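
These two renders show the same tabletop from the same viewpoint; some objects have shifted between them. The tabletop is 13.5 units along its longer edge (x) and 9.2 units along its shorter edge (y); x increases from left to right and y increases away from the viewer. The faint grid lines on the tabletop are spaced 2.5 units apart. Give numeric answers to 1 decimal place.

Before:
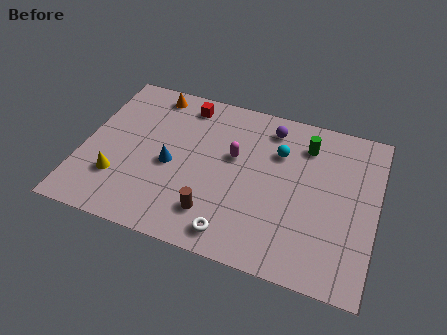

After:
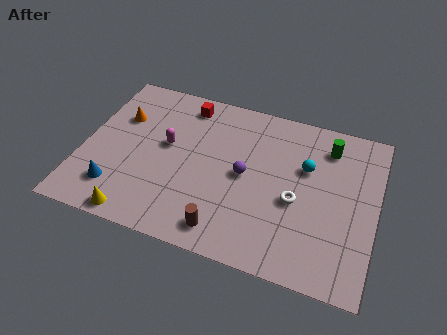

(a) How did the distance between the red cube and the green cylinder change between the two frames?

+1.0

Before: roughly 5.7 units apart; after: 6.7. That's 1.0 units further apart.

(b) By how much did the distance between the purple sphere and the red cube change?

+0.5

The distance was about 4.0 in the first image and 4.5 in the second, so they moved 0.5 units further apart.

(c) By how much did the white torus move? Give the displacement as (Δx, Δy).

(2.6, 2.7)

The white torus was at about (7.3, 1.2) and moved to about (9.9, 3.9).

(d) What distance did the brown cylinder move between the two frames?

0.9

From (6.3, 2.0) to (6.9, 1.3), the brown cylinder covered √(0.6² + 0.7²) ≈ 0.9 units.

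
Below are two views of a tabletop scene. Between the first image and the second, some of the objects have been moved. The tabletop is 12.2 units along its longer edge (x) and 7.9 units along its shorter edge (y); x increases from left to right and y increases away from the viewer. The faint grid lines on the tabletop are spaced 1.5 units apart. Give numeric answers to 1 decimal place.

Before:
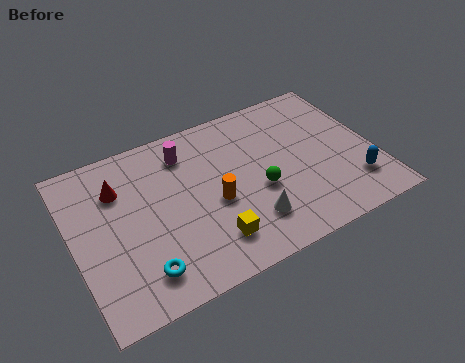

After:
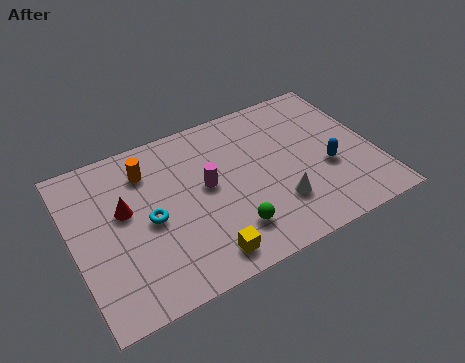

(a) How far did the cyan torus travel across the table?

2.3

The cyan torus moved from about (2.4, 1.5) to (3.0, 3.7), a distance of √(0.6² + 2.2²) ≈ 2.3.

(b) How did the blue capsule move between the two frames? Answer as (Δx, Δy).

(-0.9, 1.2)

From the two frames, the blue capsule sits at roughly (11.1, 1.9) before and (10.2, 3.1) after.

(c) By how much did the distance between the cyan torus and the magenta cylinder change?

-2.9

Before: roughly 5.4 units apart; after: 2.5. That's 2.9 units closer together.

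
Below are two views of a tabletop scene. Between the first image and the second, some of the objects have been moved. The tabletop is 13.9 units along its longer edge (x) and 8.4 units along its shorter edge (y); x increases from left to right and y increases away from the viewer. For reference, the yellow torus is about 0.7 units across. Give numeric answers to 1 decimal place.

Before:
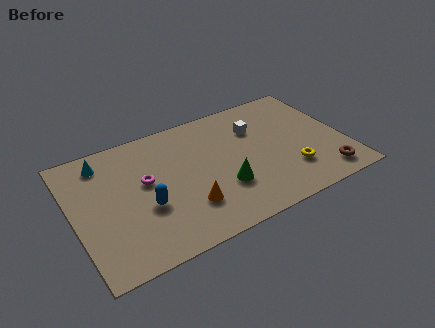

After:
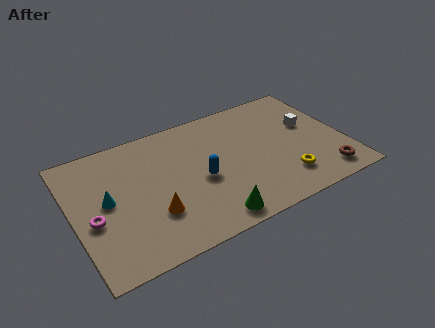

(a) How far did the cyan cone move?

2.6

The cyan cone moved from about (1.8, 7.0) to (1.7, 4.4), a distance of √(0.1² + 2.6²) ≈ 2.6.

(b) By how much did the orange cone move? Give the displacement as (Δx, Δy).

(-1.7, 0.3)

From the two frames, the orange cone sits at roughly (5.5, 2.3) before and (3.8, 2.6) after.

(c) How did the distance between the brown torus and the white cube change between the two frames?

-1.7

They were about 5.4 units apart before and 3.7 after — 1.7 units closer together.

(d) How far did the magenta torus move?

3.1

The magenta torus was near (3.7, 4.8) before and (0.9, 3.5) after, so it travelled √(2.8² + 1.3²) ≈ 3.1 units.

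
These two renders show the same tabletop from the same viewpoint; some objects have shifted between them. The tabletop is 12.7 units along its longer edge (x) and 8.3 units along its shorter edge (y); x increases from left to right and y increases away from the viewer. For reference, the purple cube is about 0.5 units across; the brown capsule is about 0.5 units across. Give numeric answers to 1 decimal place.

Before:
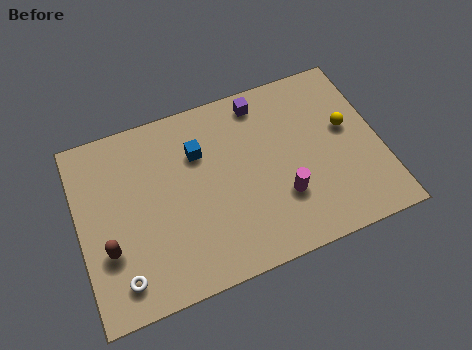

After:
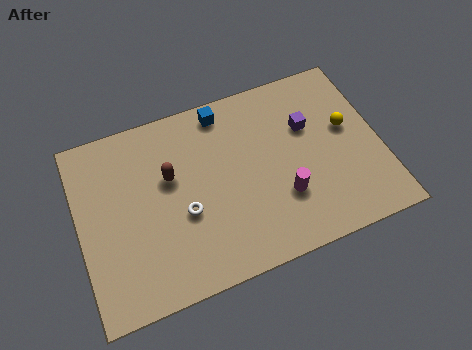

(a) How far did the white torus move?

3.4

The white torus was near (1.5, 1.4) before and (4.3, 3.3) after, so it travelled √(2.8² + 1.9²) ≈ 3.4 units.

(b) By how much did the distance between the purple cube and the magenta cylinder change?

-1.5

They were about 4.6 units apart before and 3.1 after — 1.5 units closer together.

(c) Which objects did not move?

the magenta cylinder and the yellow sphere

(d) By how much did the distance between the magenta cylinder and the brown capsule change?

-2.2

They were about 7.3 units apart before and 5.1 after — 2.2 units closer together.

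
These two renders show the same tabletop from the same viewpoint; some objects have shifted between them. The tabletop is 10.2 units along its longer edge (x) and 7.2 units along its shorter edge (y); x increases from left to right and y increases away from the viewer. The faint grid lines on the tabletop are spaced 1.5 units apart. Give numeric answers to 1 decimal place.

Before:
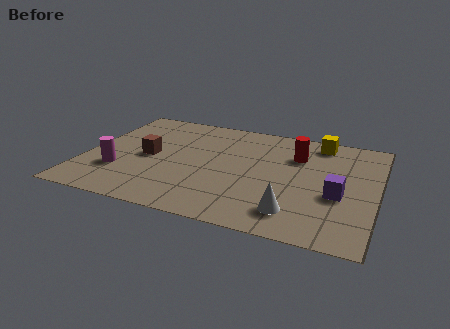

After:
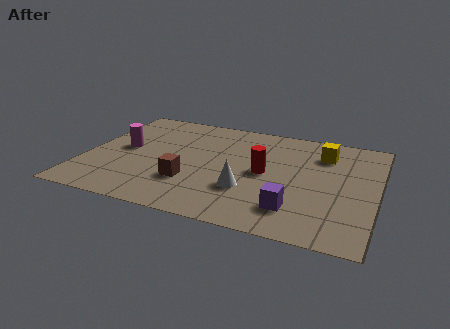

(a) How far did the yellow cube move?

0.8

The yellow cube moved from about (8.0, 6.3) to (8.2, 5.5), a distance of √(0.2² + 0.8²) ≈ 0.8.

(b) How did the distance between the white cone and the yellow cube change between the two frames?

-0.9

They were about 4.9 units apart before and 4.0 after — 0.9 units closer together.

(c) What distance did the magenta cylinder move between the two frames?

1.6

The magenta cylinder was near (1.3, 2.2) before and (1.3, 3.8) after, so it travelled √(0.0² + 1.6²) ≈ 1.6 units.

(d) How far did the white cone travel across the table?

1.9

The white cone was near (7.5, 1.4) before and (5.8, 2.3) after, so it travelled √(1.7² + 0.9²) ≈ 1.9 units.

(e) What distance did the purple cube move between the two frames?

1.9

From (8.9, 2.9) to (7.5, 1.6), the purple cube covered √(1.4² + 1.3²) ≈ 1.9 units.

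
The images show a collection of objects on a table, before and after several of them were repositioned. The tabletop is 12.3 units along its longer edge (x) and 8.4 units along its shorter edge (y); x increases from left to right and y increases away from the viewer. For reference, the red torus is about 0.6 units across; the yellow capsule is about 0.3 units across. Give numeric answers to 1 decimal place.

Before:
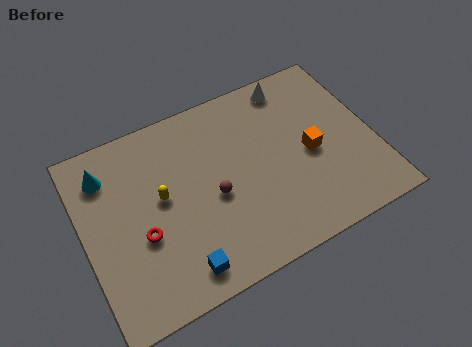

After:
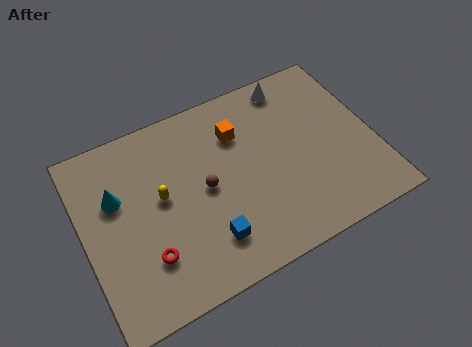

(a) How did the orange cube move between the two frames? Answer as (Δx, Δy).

(-2.8, 2.2)

The orange cube was at about (9.6, 3.9) and moved to about (6.8, 6.1).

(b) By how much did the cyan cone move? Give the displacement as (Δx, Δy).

(0.3, -1.2)

The cyan cone was at about (1.2, 6.6) and moved to about (1.5, 5.4).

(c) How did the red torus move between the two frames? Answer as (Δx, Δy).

(0.1, -1.0)

The red torus was at about (2.3, 3.3) and moved to about (2.4, 2.3).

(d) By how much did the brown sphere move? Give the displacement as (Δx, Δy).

(-0.3, 0.5)

The brown sphere started near (5.4, 3.7) and ended near (5.1, 4.2).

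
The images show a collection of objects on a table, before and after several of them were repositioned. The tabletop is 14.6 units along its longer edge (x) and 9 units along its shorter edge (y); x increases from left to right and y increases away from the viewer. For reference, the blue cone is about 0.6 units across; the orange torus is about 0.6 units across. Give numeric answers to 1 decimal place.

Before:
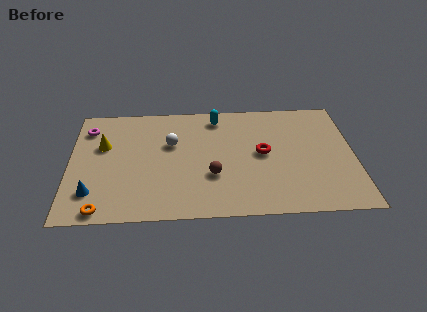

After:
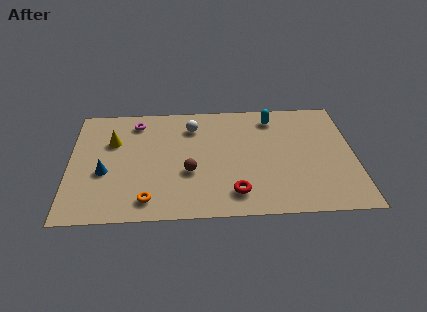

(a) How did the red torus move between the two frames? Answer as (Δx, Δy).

(-1.5, -3.0)

The red torus was at about (9.9, 4.7) and moved to about (8.4, 1.7).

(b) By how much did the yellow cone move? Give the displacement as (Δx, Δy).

(0.5, 0.3)

The yellow cone was at about (1.7, 5.7) and moved to about (2.2, 6.0).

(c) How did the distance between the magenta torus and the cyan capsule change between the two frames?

+0.4

Before: roughly 6.7 units apart; after: 7.1. That's 0.4 units further apart.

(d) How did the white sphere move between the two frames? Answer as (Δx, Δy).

(1.1, 1.3)

The white sphere started near (5.2, 5.7) and ended near (6.3, 7.0).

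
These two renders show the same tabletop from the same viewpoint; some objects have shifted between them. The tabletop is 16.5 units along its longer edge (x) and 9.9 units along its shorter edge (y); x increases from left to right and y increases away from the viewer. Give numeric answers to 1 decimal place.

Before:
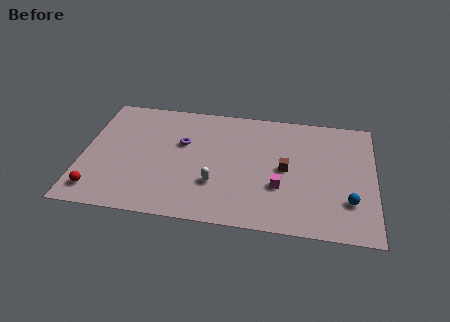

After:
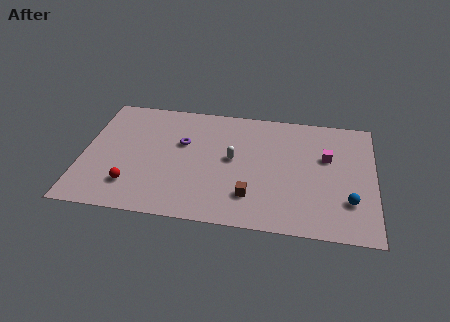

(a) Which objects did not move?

the purple torus and the blue sphere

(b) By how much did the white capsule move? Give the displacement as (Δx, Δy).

(0.9, 2.2)

The white capsule started near (7.6, 3.1) and ended near (8.5, 5.3).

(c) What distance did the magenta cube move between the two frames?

3.8

The magenta cube moved from about (11.2, 3.4) to (13.8, 6.2), a distance of √(2.6² + 2.8²) ≈ 3.8.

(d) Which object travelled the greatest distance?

the magenta cube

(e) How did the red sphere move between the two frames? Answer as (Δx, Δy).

(1.9, 0.7)

The red sphere started near (1.0, 1.6) and ended near (2.9, 2.3).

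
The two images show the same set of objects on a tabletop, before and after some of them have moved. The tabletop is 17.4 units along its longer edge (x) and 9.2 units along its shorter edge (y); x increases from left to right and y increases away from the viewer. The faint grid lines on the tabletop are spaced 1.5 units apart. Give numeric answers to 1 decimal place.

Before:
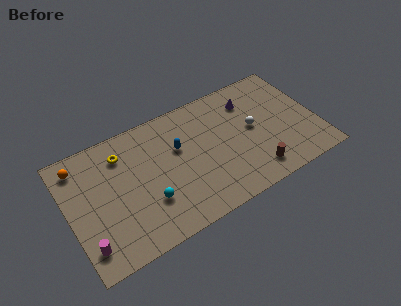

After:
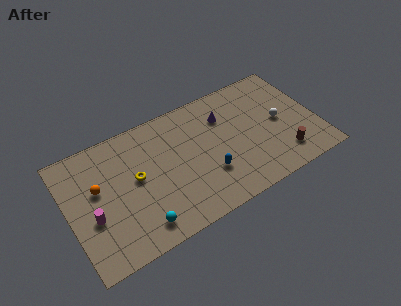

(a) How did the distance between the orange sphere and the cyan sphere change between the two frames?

-1.7

The distance was about 6.4 in the first image and 4.7 in the second, so they moved 1.7 units closer together.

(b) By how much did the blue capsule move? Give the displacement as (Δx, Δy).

(1.7, -2.9)

The blue capsule was at about (7.8, 5.8) and moved to about (9.5, 2.9).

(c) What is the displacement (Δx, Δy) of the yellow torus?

(0.7, -2.2)

The yellow torus started near (4.0, 7.2) and ended near (4.7, 5.0).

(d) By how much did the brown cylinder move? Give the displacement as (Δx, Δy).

(2.1, 0.3)

The brown cylinder was at about (12.6, 1.6) and moved to about (14.7, 1.9).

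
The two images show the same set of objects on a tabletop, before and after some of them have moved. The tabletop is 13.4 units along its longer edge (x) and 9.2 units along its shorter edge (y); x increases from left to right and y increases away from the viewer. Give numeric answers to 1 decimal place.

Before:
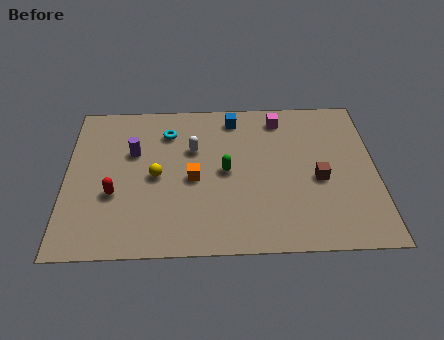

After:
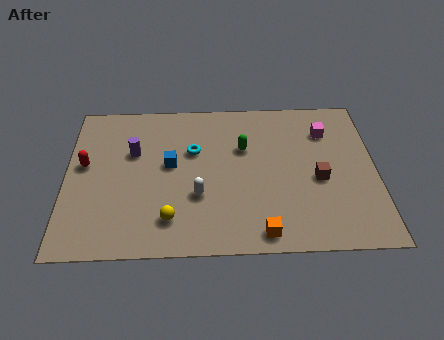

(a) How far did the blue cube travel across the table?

4.0

From (7.3, 7.9) to (4.5, 5.1), the blue cube covered √(2.8² + 2.8²) ≈ 4.0 units.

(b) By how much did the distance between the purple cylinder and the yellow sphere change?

+2.5

They were about 1.8 units apart before and 4.3 after — 2.5 units further apart.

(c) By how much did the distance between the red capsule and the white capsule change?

+1.0

Before: roughly 4.3 units apart; after: 5.3. That's 1.0 units further apart.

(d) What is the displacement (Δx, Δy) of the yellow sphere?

(0.6, -2.5)

The yellow sphere started near (3.9, 4.4) and ended near (4.5, 1.9).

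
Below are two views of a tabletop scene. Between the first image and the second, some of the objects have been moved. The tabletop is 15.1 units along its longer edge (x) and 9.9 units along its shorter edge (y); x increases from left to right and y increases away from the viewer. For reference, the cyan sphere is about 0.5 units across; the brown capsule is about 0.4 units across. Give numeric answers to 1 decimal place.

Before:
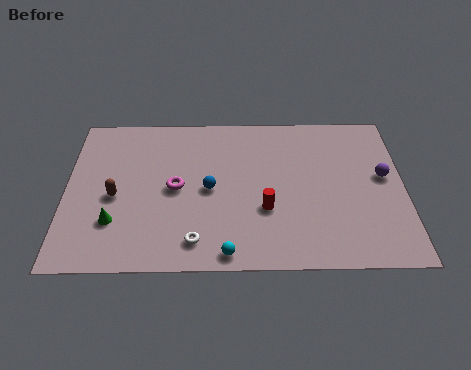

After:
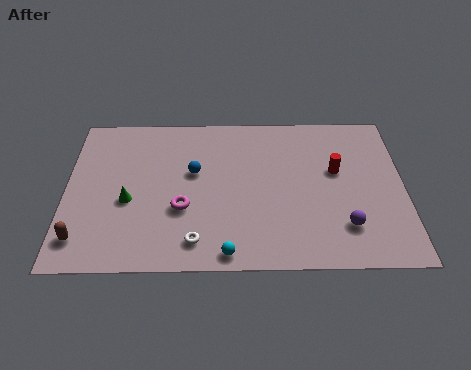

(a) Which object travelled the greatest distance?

the red cylinder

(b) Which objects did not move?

the cyan sphere and the white torus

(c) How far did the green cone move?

1.4

From (2.2, 2.8) to (2.8, 4.1), the green cone covered √(0.6² + 1.3²) ≈ 1.4 units.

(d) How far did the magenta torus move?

1.3

The magenta torus moved from about (4.9, 4.9) to (5.2, 3.6), a distance of √(0.3² + 1.3²) ≈ 1.3.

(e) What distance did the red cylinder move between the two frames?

4.0

The red cylinder moved from about (8.9, 3.5) to (12.1, 5.9), a distance of √(3.2² + 2.4²) ≈ 4.0.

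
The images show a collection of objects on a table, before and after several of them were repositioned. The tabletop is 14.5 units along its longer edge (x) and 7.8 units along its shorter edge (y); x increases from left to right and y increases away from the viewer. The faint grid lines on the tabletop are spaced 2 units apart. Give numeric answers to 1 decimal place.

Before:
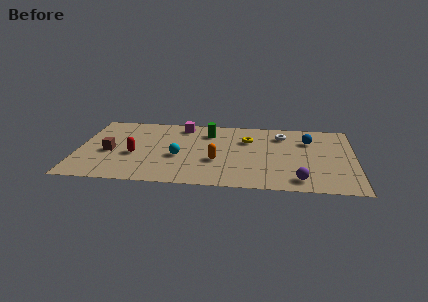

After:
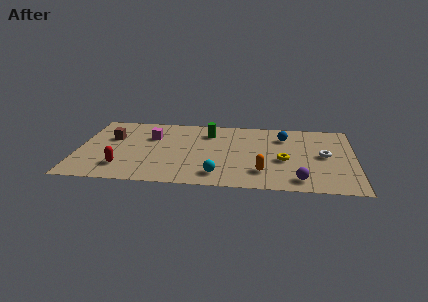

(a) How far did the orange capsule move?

2.6

The orange capsule was near (7.3, 2.9) before and (9.7, 1.9) after, so it travelled √(2.4² + 1.0²) ≈ 2.6 units.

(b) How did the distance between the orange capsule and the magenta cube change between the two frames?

+2.6

They were about 4.2 units apart before and 6.8 after — 2.6 units further apart.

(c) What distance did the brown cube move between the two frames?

1.6

The brown cube was near (1.7, 3.4) before and (1.7, 5.0) after, so it travelled √(0.0² + 1.6²) ≈ 1.6 units.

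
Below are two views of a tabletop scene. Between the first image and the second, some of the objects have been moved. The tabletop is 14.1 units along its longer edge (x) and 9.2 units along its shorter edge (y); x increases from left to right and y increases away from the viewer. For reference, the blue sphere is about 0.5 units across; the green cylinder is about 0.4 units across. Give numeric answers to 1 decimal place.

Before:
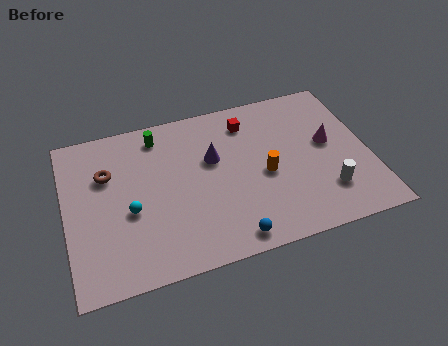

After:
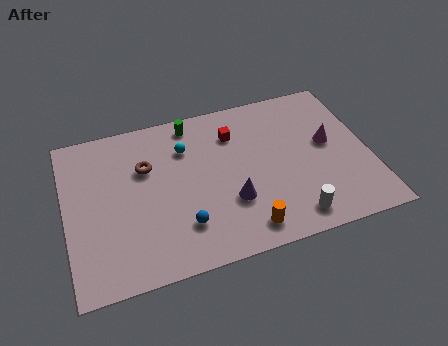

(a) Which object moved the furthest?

the cyan sphere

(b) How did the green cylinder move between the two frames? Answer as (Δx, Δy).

(1.6, 0.3)

The green cylinder started near (4.5, 7.8) and ended near (6.1, 8.1).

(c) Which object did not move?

the magenta cone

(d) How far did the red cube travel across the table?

0.9

The red cube moved from about (8.7, 7.4) to (8.0, 6.9), a distance of √(0.7² + 0.5²) ≈ 0.9.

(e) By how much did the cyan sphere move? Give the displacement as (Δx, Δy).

(2.8, 2.9)

The cyan sphere started near (2.9, 3.8) and ended near (5.7, 6.7).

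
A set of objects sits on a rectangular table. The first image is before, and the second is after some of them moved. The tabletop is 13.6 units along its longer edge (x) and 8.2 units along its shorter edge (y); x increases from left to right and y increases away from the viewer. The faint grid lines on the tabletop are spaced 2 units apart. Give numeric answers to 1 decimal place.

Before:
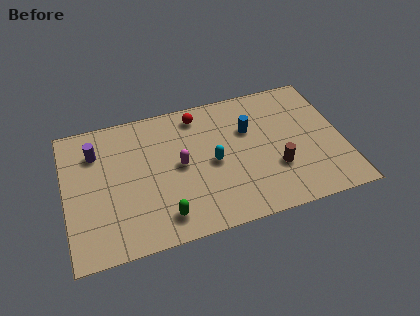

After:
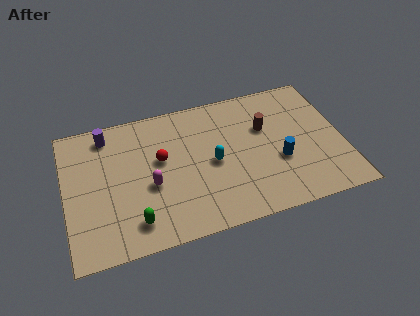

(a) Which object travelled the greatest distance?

the red sphere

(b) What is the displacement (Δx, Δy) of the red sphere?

(-2.0, -2.2)

The red sphere was at about (6.7, 7.0) and moved to about (4.7, 4.8).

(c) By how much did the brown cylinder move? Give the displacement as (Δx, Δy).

(-0.3, 2.6)

From the two frames, the brown cylinder sits at roughly (10.2, 2.7) before and (9.9, 5.3) after.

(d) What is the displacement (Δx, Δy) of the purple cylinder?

(0.6, 0.9)

From the two frames, the purple cylinder sits at roughly (1.6, 6.1) before and (2.2, 7.0) after.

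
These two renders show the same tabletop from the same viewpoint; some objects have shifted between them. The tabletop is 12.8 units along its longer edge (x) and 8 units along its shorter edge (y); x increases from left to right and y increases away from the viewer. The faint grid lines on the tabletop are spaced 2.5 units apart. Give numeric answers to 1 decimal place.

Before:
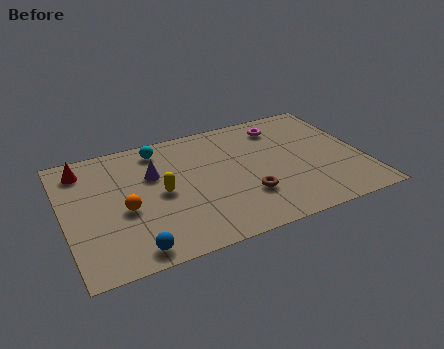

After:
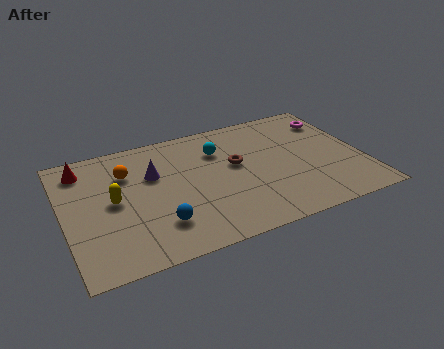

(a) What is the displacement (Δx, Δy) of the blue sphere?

(1.2, 1.1)

The blue sphere was at about (2.6, 0.9) and moved to about (3.8, 2.0).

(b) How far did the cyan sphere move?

2.7

The cyan sphere moved from about (4.3, 6.8) to (6.8, 5.8), a distance of √(2.5² + 1.0²) ≈ 2.7.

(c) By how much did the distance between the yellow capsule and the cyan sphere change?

+2.1

The distance was about 2.9 in the first image and 5.0 in the second, so they moved 2.1 units further apart.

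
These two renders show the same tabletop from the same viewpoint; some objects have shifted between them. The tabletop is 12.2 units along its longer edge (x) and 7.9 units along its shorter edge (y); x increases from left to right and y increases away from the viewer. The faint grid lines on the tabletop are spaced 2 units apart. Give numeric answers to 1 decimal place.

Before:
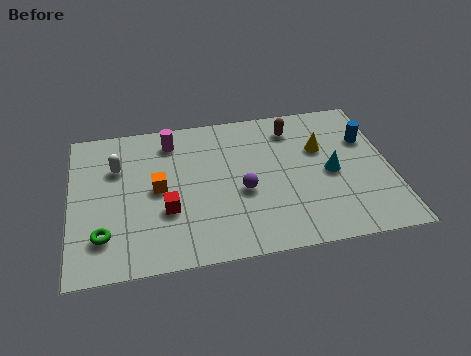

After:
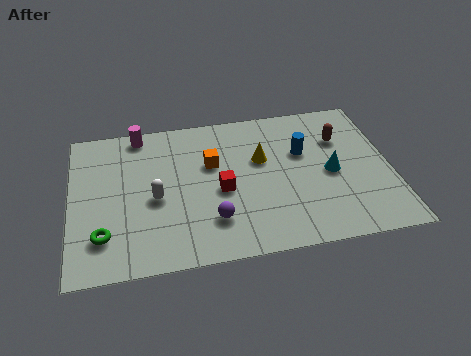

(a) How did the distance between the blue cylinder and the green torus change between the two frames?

-2.5

Before: roughly 10.8 units apart; after: 8.3. That's 2.5 units closer together.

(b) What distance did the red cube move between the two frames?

2.2

From (3.6, 2.8) to (5.7, 3.5), the red cube covered √(2.1² + 0.7²) ≈ 2.2 units.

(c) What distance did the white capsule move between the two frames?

2.4

The white capsule was near (1.8, 5.4) before and (3.2, 3.5) after, so it travelled √(1.4² + 1.9²) ≈ 2.4 units.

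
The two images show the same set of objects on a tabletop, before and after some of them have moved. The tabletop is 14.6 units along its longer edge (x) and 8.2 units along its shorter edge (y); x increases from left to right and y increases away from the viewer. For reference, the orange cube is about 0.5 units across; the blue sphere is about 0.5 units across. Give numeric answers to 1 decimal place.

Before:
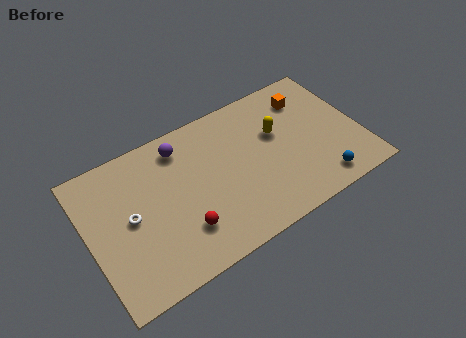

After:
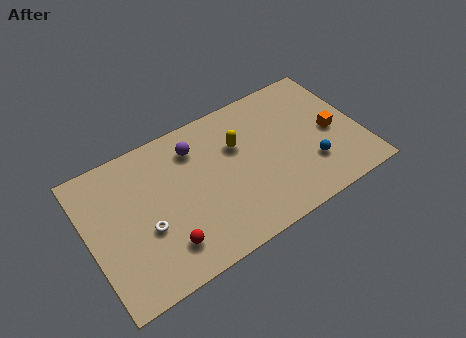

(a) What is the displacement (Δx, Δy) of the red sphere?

(-1.0, -0.4)

The red sphere was at about (4.7, 2.2) and moved to about (3.7, 1.8).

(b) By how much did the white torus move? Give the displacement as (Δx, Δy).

(0.7, -1.0)

The white torus was at about (2.2, 4.2) and moved to about (2.9, 3.2).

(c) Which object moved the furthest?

the orange cube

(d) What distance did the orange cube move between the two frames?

2.8

The orange cube was near (12.2, 6.4) before and (13.1, 3.8) after, so it travelled √(0.9² + 2.6²) ≈ 2.8 units.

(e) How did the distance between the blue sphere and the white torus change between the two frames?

-1.4

The distance was about 10.2 in the first image and 8.8 in the second, so they moved 1.4 units closer together.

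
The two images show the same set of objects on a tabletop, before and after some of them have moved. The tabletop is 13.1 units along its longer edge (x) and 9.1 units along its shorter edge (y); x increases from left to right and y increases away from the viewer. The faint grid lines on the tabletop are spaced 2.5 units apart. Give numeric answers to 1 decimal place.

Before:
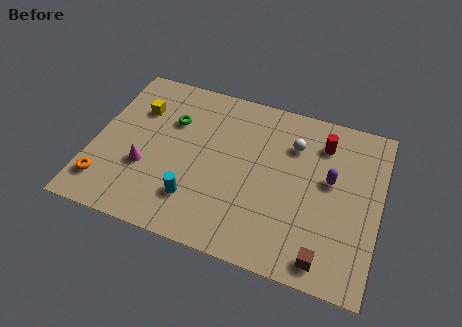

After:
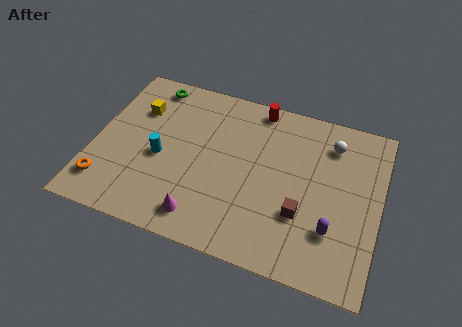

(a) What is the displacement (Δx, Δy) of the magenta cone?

(2.8, -1.8)

The magenta cone started near (2.5, 3.2) and ended near (5.3, 1.4).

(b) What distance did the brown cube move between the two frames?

2.2

The brown cube moved from about (10.9, 1.1) to (9.7, 3.0), a distance of √(1.2² + 1.9²) ≈ 2.2.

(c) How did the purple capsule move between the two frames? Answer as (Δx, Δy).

(0.3, -2.6)

The purple capsule was at about (10.8, 5.2) and moved to about (11.1, 2.6).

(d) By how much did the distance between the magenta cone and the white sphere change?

+0.6

The distance was about 7.3 in the first image and 7.9 in the second, so they moved 0.6 units further apart.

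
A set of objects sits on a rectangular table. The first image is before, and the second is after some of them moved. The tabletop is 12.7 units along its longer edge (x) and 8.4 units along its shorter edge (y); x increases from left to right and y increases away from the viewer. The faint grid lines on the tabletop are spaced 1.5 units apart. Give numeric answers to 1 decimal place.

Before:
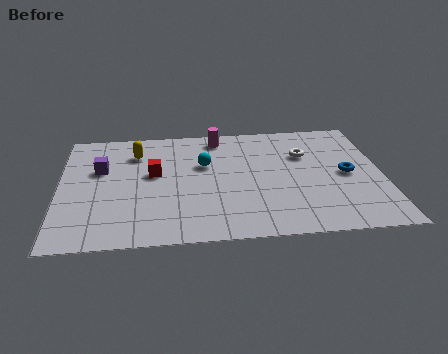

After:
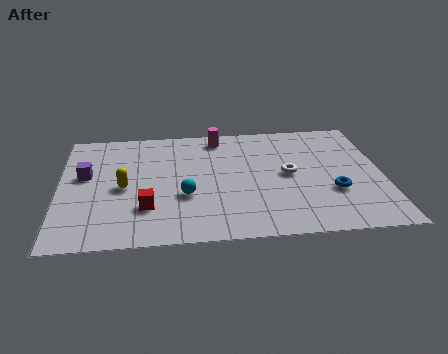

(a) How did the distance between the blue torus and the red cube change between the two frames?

-0.3

The distance was about 7.6 in the first image and 7.3 in the second, so they moved 0.3 units closer together.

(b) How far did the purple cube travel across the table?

0.7

The purple cube was near (1.6, 5.3) before and (1.0, 4.9) after, so it travelled √(0.6² + 0.4²) ≈ 0.7 units.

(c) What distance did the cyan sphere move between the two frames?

2.3

The cyan sphere was near (5.7, 5.3) before and (4.9, 3.1) after, so it travelled √(0.8² + 2.2²) ≈ 2.3 units.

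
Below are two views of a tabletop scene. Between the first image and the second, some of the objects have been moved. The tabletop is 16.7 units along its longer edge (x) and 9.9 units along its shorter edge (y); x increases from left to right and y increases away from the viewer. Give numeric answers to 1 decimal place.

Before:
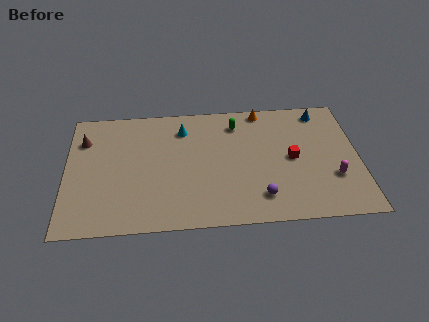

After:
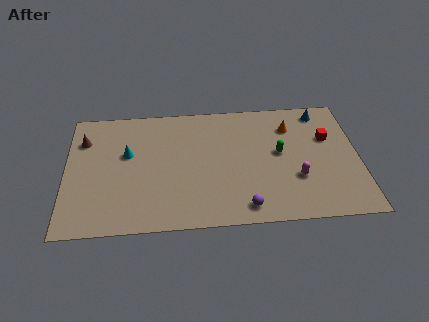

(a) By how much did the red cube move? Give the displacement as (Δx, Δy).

(2.1, 1.5)

From the two frames, the red cube sits at roughly (12.9, 4.9) before and (15.0, 6.4) after.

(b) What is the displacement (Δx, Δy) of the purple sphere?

(-0.9, -0.7)

From the two frames, the purple sphere sits at roughly (11.0, 2.0) before and (10.1, 1.3) after.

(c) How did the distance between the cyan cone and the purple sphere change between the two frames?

+0.9

Before: roughly 7.2 units apart; after: 8.1. That's 0.9 units further apart.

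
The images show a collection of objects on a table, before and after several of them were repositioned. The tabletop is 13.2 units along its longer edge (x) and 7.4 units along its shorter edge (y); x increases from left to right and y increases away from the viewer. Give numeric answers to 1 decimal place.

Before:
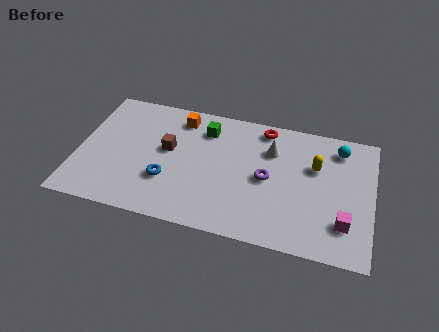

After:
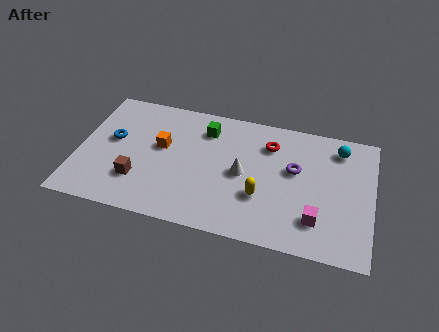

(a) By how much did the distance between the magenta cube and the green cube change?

-0.9

They were about 7.5 units apart before and 6.6 after — 0.9 units closer together.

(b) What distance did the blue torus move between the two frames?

3.2

From (4.1, 2.4) to (1.5, 4.2), the blue torus covered √(2.6² + 1.8²) ≈ 3.2 units.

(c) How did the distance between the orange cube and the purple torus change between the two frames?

+1.1

The distance was about 4.9 in the first image and 6.0 in the second, so they moved 1.1 units further apart.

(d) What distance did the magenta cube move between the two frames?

1.2

From (12.0, 1.9) to (10.8, 1.8), the magenta cube covered √(1.2² + 0.1²) ≈ 1.2 units.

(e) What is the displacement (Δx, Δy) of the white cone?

(-1.2, -1.7)

The white cone started near (8.6, 5.3) and ended near (7.4, 3.6).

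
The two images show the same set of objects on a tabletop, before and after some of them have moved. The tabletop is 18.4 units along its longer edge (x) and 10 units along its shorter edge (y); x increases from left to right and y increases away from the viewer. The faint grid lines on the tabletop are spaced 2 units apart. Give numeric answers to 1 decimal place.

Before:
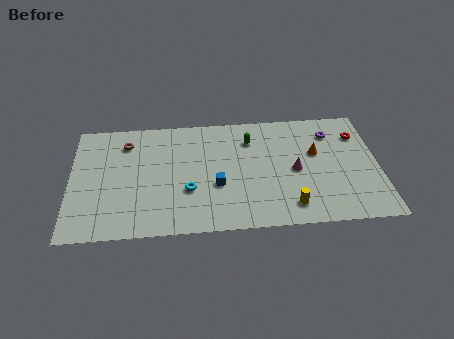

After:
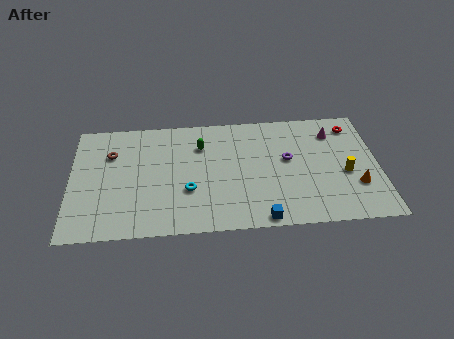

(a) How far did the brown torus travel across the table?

1.3

From (3.3, 7.9) to (2.4, 7.0), the brown torus covered √(0.9² + 0.9²) ≈ 1.3 units.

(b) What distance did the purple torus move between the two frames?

3.4

From (15.7, 7.8) to (13.0, 5.7), the purple torus covered √(2.7² + 2.1²) ≈ 3.4 units.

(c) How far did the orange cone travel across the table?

3.8

From (14.7, 6.1) to (17.0, 3.1), the orange cone covered √(2.3² + 3.0²) ≈ 3.8 units.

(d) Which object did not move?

the cyan torus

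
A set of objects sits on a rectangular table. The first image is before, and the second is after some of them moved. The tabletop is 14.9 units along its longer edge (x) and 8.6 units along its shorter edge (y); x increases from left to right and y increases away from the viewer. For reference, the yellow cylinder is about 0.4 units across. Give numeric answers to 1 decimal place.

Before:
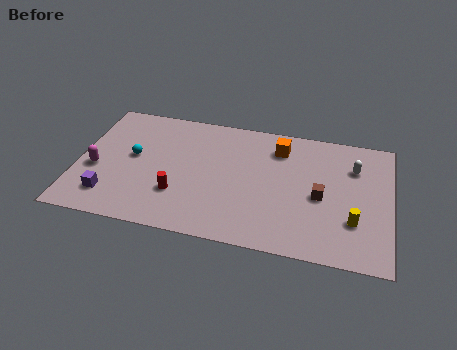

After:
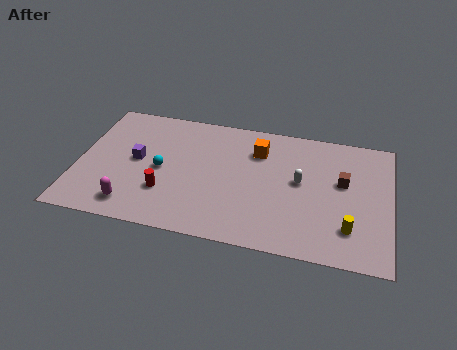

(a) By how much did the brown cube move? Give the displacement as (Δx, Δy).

(1.0, 1.2)

The brown cube was at about (11.6, 3.9) and moved to about (12.6, 5.1).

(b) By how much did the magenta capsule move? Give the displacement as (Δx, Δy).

(1.9, -2.1)

From the two frames, the magenta capsule sits at roughly (0.9, 3.5) before and (2.8, 1.4) after.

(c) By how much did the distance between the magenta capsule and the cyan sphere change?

+0.9

Before: roughly 2.1 units apart; after: 3.0. That's 0.9 units further apart.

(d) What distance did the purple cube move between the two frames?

2.9

The purple cube was near (1.7, 1.8) before and (2.8, 4.5) after, so it travelled √(1.1² + 2.7²) ≈ 2.9 units.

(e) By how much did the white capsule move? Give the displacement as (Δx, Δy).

(-2.5, -1.5)

The white capsule was at about (13.1, 6.2) and moved to about (10.6, 4.7).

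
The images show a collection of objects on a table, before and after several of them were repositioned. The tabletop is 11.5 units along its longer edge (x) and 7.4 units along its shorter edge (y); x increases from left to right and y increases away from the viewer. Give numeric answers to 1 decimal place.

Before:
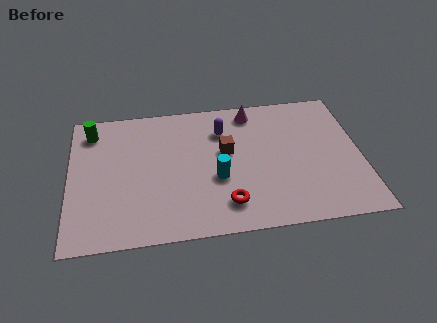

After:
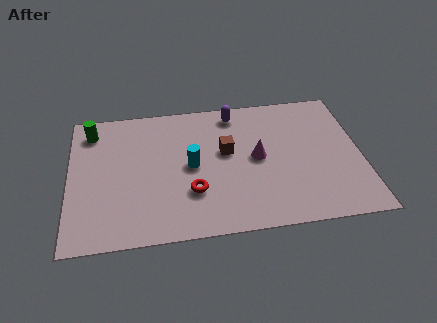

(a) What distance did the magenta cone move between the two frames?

2.6

The magenta cone was near (7.3, 6.4) before and (7.4, 3.8) after, so it travelled √(0.1² + 2.6²) ≈ 2.6 units.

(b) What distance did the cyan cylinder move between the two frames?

1.3

The cyan cylinder was near (5.8, 2.9) before and (4.8, 3.7) after, so it travelled √(1.0² + 0.8²) ≈ 1.3 units.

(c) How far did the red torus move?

1.5

The red torus moved from about (6.1, 1.5) to (4.8, 2.3), a distance of √(1.3² + 0.8²) ≈ 1.5.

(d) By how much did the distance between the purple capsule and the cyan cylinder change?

+0.6

They were about 2.6 units apart before and 3.2 after — 0.6 units further apart.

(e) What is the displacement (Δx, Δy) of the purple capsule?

(0.5, 0.9)

From the two frames, the purple capsule sits at roughly (6.1, 5.5) before and (6.6, 6.4) after.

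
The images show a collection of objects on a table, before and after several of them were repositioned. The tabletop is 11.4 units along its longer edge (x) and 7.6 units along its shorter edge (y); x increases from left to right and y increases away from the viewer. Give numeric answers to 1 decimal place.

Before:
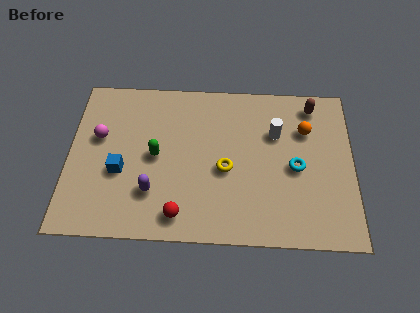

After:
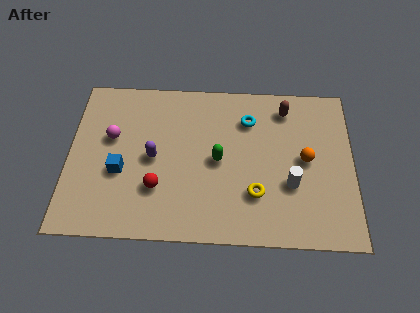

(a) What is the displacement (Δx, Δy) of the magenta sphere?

(0.5, 0.0)

The magenta sphere was at about (1.2, 4.6) and moved to about (1.7, 4.6).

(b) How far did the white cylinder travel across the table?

2.5

From (8.3, 5.1) to (8.9, 2.7), the white cylinder covered √(0.6² + 2.4²) ≈ 2.5 units.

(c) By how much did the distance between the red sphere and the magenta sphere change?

-1.8

They were about 4.8 units apart before and 3.0 after — 1.8 units closer together.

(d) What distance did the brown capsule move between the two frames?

1.1

The brown capsule moved from about (9.8, 6.5) to (8.7, 6.3), a distance of √(1.1² + 0.2²) ≈ 1.1.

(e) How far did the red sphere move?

1.5

The red sphere was near (4.5, 1.1) before and (3.6, 2.3) after, so it travelled √(0.9² + 1.2²) ≈ 1.5 units.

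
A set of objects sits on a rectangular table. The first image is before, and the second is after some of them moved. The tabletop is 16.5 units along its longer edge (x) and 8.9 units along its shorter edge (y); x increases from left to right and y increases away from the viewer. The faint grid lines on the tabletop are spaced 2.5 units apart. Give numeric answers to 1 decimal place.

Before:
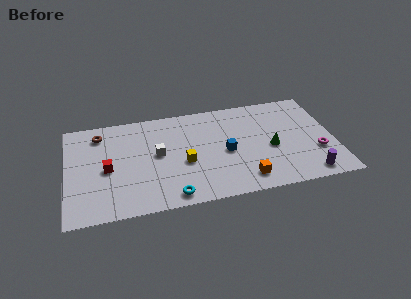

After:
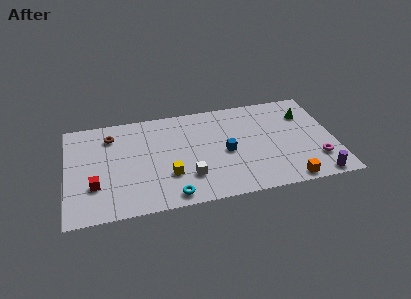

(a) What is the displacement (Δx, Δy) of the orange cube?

(2.6, -0.7)

From the two frames, the orange cube sits at roughly (10.8, 1.5) before and (13.4, 0.8) after.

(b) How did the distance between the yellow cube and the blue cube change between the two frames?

+1.2

They were about 2.6 units apart before and 3.8 after — 1.2 units further apart.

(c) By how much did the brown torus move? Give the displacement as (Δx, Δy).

(0.7, -0.3)

From the two frames, the brown torus sits at roughly (2.1, 7.3) before and (2.8, 7.0) after.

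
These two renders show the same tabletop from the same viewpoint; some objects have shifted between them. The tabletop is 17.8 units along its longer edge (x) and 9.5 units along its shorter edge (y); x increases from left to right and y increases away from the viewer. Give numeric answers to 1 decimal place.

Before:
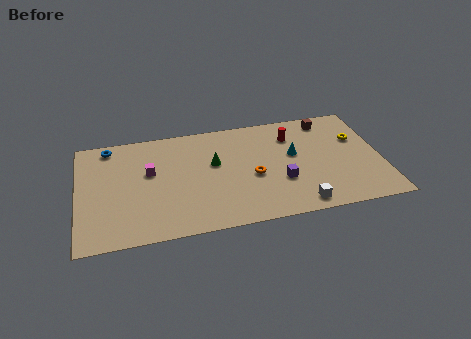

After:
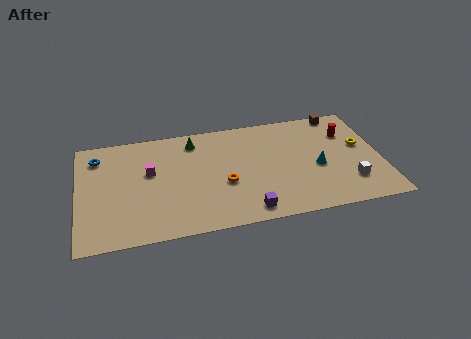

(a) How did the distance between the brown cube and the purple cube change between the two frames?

+3.8

Before: roughly 5.8 units apart; after: 9.6. That's 3.8 units further apart.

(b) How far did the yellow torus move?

0.7

The yellow torus was near (16.5, 6.2) before and (16.7, 5.5) after, so it travelled √(0.2² + 0.7²) ≈ 0.7 units.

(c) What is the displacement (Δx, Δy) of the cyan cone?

(1.3, -1.4)

From the two frames, the cyan cone sits at roughly (12.7, 5.5) before and (14.0, 4.1) after.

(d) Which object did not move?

the magenta cube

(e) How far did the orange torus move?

1.7

The orange torus was near (10.2, 4.1) before and (8.5, 3.8) after, so it travelled √(1.7² + 0.3²) ≈ 1.7 units.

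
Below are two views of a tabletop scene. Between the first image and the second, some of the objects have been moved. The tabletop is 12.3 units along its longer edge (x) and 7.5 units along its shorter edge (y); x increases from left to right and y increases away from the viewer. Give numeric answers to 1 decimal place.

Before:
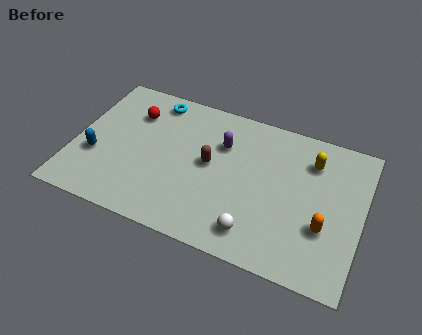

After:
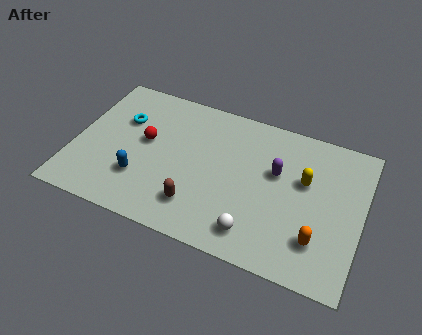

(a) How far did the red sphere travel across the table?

1.5

From (2.3, 5.5) to (3.0, 4.2), the red sphere covered √(0.7² + 1.3²) ≈ 1.5 units.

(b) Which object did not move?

the white sphere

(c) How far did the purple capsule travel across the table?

2.5

From (6.2, 5.2) to (8.6, 4.6), the purple capsule covered √(2.4² + 0.6²) ≈ 2.5 units.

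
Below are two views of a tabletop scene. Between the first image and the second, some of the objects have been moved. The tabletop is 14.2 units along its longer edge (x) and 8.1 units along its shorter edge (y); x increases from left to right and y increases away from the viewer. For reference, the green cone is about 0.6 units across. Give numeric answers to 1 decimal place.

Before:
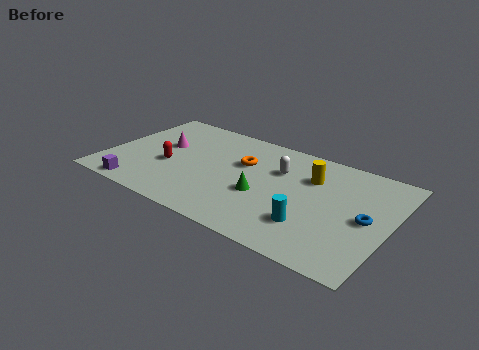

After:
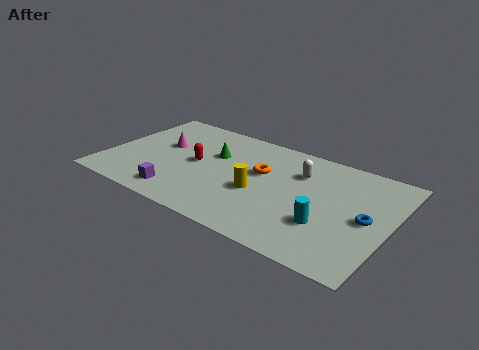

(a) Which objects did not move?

the magenta cone and the blue torus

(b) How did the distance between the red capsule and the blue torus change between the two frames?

-1.3

The distance was about 9.9 in the first image and 8.6 in the second, so they moved 1.3 units closer together.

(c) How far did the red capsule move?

1.5

The red capsule moved from about (3.2, 3.3) to (4.5, 4.1), a distance of √(1.3² + 0.8²) ≈ 1.5.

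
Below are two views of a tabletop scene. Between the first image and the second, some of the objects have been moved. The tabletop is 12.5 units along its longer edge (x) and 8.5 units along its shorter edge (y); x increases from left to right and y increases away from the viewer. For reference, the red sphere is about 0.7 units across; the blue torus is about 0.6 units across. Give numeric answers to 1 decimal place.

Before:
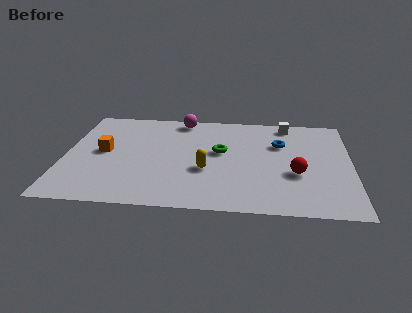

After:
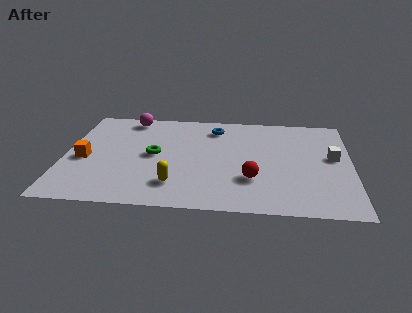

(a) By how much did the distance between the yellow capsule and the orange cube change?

-0.3

The distance was about 4.7 in the first image and 4.4 in the second, so they moved 0.3 units closer together.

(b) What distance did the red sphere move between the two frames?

2.0

From (10.1, 3.2) to (8.2, 2.6), the red sphere covered √(1.9² + 0.6²) ≈ 2.0 units.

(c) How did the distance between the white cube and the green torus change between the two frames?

+3.8

They were about 4.0 units apart before and 7.8 after — 3.8 units further apart.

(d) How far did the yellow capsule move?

1.8

The yellow capsule moved from about (6.2, 3.2) to (4.9, 1.9), a distance of √(1.3² + 1.3²) ≈ 1.8.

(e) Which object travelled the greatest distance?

the white cube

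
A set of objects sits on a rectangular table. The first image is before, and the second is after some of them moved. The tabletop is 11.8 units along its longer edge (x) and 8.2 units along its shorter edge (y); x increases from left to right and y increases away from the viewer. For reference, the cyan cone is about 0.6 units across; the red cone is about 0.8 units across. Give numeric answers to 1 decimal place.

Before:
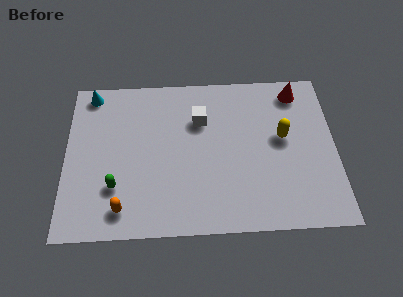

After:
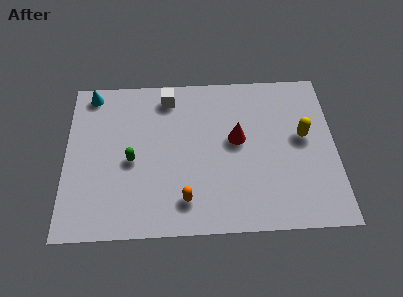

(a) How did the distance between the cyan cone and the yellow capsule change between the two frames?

+0.9

Before: roughly 8.8 units apart; after: 9.7. That's 0.9 units further apart.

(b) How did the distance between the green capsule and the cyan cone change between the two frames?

-1.0

Before: roughly 5.0 units apart; after: 4.0. That's 1.0 units closer together.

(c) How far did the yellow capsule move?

0.9

The yellow capsule moved from about (9.5, 4.6) to (10.4, 4.6), a distance of √(0.9² + 0.0²) ≈ 0.9.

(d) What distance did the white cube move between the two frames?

1.9

The white cube moved from about (5.9, 5.7) to (4.5, 7.0), a distance of √(1.4² + 1.3²) ≈ 1.9.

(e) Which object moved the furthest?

the red cone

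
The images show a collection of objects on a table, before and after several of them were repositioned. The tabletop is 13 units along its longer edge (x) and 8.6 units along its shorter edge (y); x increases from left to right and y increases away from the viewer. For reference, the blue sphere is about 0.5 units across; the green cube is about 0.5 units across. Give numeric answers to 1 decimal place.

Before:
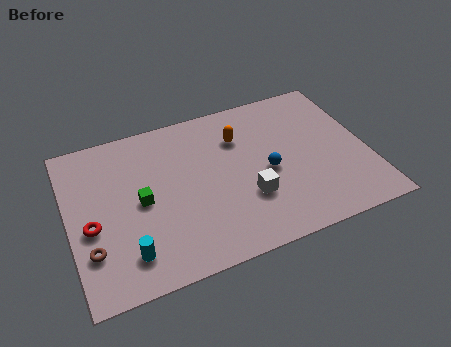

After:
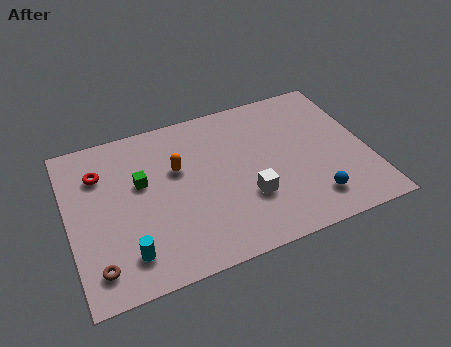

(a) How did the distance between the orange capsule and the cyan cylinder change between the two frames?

-2.5

They were about 7.0 units apart before and 4.5 after — 2.5 units closer together.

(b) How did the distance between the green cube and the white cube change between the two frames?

+0.3

They were about 4.7 units apart before and 5.0 after — 0.3 units further apart.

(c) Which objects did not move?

the white cube and the cyan cylinder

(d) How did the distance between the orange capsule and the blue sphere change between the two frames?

+4.1

They were about 2.5 units apart before and 6.6 after — 4.1 units further apart.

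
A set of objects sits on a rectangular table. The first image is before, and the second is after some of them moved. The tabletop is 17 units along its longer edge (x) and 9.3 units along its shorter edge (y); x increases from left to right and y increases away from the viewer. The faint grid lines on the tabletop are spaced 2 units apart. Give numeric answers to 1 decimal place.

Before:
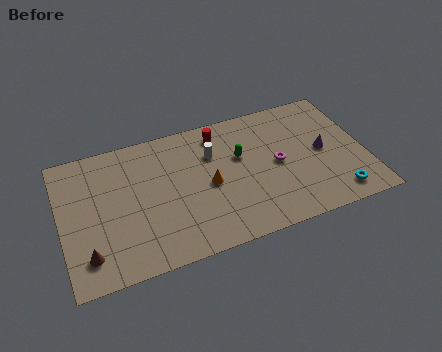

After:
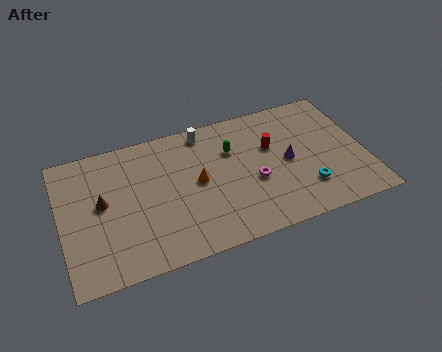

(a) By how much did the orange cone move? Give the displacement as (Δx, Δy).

(-0.6, 0.4)

From the two frames, the orange cone sits at roughly (8.2, 4.4) before and (7.6, 4.8) after.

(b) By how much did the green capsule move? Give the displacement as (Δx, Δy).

(-0.4, 0.6)

From the two frames, the green capsule sits at roughly (10.1, 5.8) before and (9.7, 6.4) after.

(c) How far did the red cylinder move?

3.4

The red cylinder was near (9.1, 7.8) before and (11.9, 5.9) after, so it travelled √(2.8² + 1.9²) ≈ 3.4 units.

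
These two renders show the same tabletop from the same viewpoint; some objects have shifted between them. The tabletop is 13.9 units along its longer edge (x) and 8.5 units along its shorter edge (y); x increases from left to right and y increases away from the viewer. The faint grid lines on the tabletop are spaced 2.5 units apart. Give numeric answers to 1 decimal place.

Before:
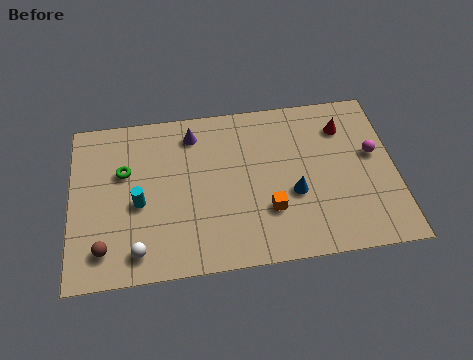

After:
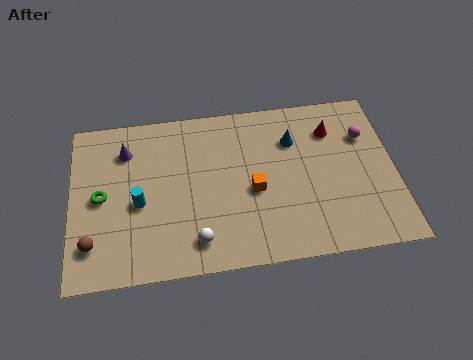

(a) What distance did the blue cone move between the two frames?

2.8

The blue cone moved from about (9.5, 3.3) to (9.6, 6.1), a distance of √(0.1² + 2.8²) ≈ 2.8.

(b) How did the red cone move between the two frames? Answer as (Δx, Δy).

(-0.5, -0.1)

The red cone started near (11.8, 6.5) and ended near (11.3, 6.4).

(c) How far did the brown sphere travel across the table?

0.6

The brown sphere moved from about (1.4, 1.6) to (0.9, 1.9), a distance of √(0.5² + 0.3²) ≈ 0.6.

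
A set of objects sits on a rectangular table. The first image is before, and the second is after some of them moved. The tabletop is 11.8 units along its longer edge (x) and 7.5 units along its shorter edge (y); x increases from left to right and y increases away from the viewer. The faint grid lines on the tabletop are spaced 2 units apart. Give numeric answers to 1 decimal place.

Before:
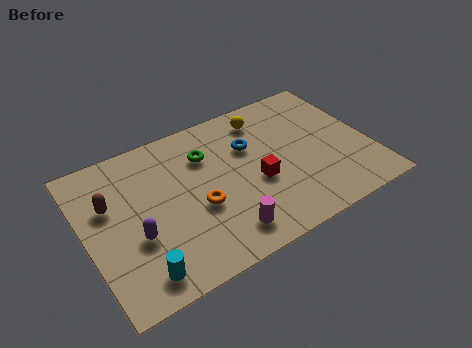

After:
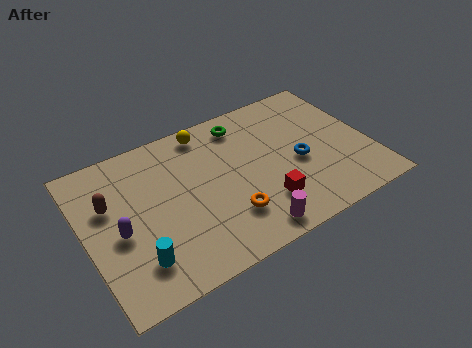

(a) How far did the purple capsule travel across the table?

0.8

From (1.9, 2.8) to (1.3, 3.3), the purple capsule covered √(0.6² + 0.5²) ≈ 0.8 units.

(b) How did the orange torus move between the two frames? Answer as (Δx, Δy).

(1.1, -1.0)

The orange torus started near (4.5, 3.0) and ended near (5.6, 2.0).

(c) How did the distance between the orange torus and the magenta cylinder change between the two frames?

-0.6

The distance was about 1.9 in the first image and 1.3 in the second, so they moved 0.6 units closer together.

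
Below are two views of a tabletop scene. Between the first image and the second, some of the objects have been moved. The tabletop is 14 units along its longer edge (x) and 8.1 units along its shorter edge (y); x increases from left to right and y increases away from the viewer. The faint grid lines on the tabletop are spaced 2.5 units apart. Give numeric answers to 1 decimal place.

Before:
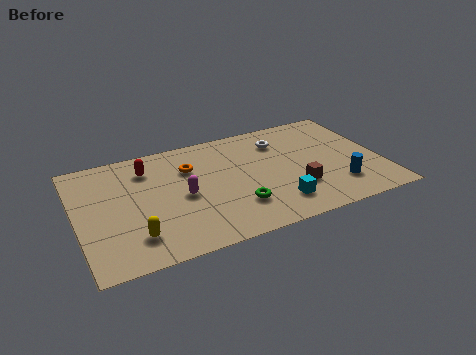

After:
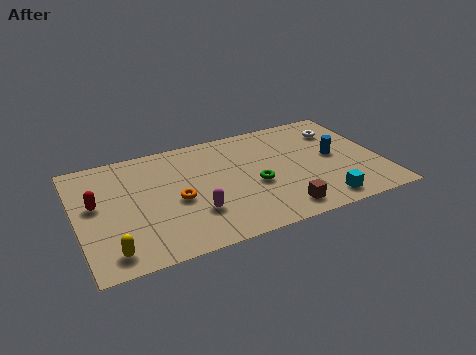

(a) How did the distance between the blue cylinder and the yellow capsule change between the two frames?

+1.6

They were about 9.4 units apart before and 11.0 after — 1.6 units further apart.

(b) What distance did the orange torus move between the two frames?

2.2

From (5.3, 5.7) to (4.5, 3.6), the orange torus covered √(0.8² + 2.1²) ≈ 2.2 units.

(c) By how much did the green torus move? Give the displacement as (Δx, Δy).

(1.0, 1.2)

The green torus was at about (7.1, 2.2) and moved to about (8.1, 3.4).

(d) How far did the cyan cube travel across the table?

2.1

The cyan cube was near (8.9, 1.7) before and (10.9, 1.1) after, so it travelled √(2.0² + 0.6²) ≈ 2.1 units.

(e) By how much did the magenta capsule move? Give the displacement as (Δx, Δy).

(0.4, -1.4)

The magenta capsule started near (4.8, 3.8) and ended near (5.2, 2.4).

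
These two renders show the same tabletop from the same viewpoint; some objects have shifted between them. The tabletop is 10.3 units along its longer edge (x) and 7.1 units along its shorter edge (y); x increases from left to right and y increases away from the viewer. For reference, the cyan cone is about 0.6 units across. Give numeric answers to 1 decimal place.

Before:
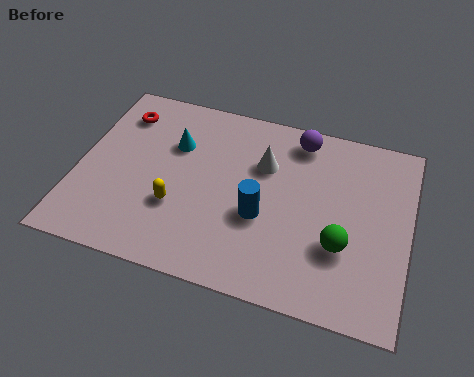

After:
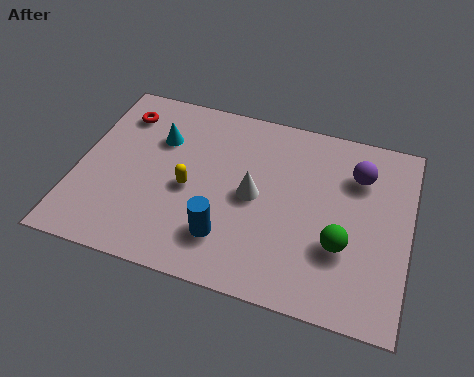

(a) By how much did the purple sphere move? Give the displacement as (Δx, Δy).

(1.9, -0.9)

The purple sphere started near (6.7, 6.1) and ended near (8.6, 5.2).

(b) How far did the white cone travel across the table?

1.3

The white cone moved from about (5.7, 4.8) to (5.5, 3.5), a distance of √(0.2² + 1.3²) ≈ 1.3.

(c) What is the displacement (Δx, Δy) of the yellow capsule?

(0.3, 0.8)

The yellow capsule started near (3.2, 2.4) and ended near (3.5, 3.2).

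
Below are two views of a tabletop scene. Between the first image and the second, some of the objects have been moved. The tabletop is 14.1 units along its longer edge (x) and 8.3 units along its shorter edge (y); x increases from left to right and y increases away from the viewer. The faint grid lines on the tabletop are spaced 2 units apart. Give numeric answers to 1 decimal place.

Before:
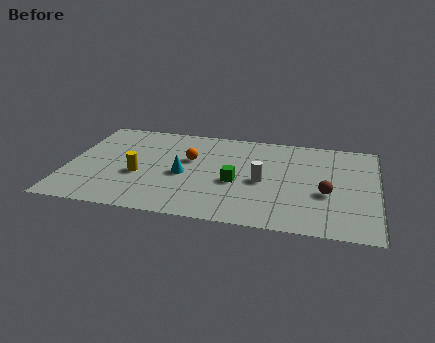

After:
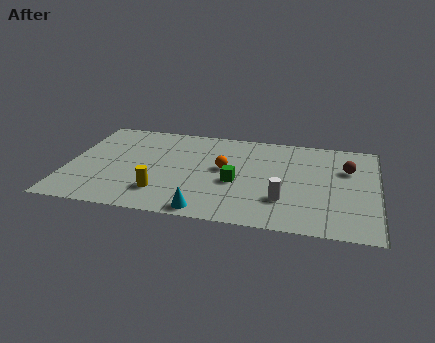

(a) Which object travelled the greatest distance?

the cyan cone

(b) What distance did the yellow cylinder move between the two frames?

1.7

The yellow cylinder was near (3.3, 3.3) before and (4.4, 2.0) after, so it travelled √(1.1² + 1.3²) ≈ 1.7 units.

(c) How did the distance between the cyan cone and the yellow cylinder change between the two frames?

+0.4

Before: roughly 2.0 units apart; after: 2.4. That's 0.4 units further apart.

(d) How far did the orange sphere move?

1.7

From (5.5, 5.1) to (7.1, 4.6), the orange sphere covered √(1.6² + 0.5²) ≈ 1.7 units.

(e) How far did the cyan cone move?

3.1

The cyan cone was near (5.3, 3.7) before and (6.5, 0.8) after, so it travelled √(1.2² + 2.9²) ≈ 3.1 units.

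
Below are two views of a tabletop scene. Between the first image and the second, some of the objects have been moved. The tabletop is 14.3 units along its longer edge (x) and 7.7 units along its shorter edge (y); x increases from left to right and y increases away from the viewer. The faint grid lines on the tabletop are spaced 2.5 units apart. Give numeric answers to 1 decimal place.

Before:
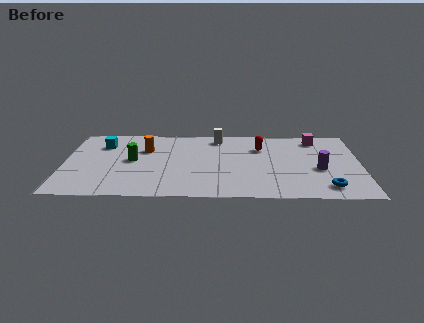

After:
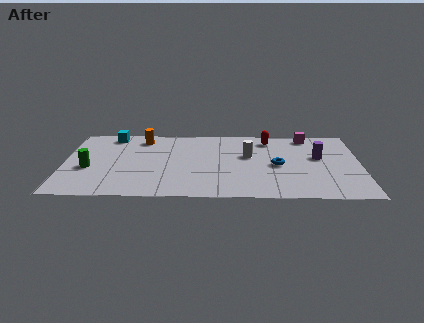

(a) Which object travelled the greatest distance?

the blue torus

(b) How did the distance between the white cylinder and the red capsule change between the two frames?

-0.3

Before: roughly 2.4 units apart; after: 2.1. That's 0.3 units closer together.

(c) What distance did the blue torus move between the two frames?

3.3

From (12.6, 1.3) to (10.3, 3.6), the blue torus covered √(2.3² + 2.3²) ≈ 3.3 units.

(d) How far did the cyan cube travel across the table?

1.1

The cyan cube was near (1.8, 5.7) before and (2.2, 6.7) after, so it travelled √(0.4² + 1.0²) ≈ 1.1 units.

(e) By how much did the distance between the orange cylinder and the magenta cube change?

-0.3

They were about 8.4 units apart before and 8.1 after — 0.3 units closer together.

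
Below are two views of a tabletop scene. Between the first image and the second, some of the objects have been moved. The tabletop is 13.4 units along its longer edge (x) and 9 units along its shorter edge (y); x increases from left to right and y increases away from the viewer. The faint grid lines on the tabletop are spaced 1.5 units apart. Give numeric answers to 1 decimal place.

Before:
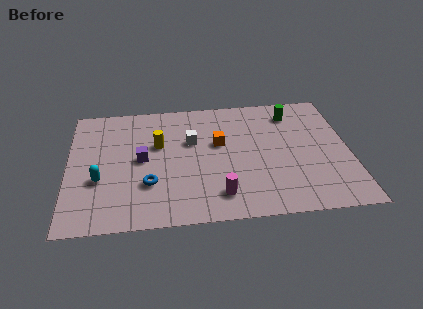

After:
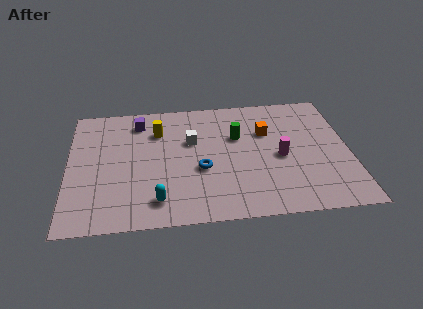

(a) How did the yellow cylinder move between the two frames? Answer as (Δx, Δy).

(0.0, 1.0)

The yellow cylinder started near (4.3, 5.6) and ended near (4.3, 6.6).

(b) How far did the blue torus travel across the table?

2.6

The blue torus was near (3.8, 2.8) before and (6.3, 3.6) after, so it travelled √(2.5² + 0.8²) ≈ 2.6 units.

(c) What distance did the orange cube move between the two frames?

2.4

The orange cube moved from about (7.2, 5.4) to (9.5, 6.0), a distance of √(2.3² + 0.6²) ≈ 2.4.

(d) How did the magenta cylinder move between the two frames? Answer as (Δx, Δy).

(3.0, 2.4)

The magenta cylinder started near (7.1, 1.7) and ended near (10.1, 4.1).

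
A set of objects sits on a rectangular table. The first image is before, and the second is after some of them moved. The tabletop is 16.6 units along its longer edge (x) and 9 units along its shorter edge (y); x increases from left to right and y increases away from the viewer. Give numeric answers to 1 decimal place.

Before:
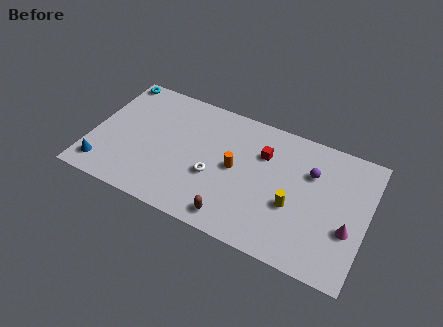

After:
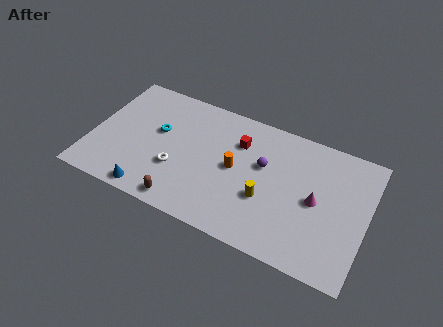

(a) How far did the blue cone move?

3.1

The blue cone moved from about (1.0, 1.5) to (4.0, 0.9), a distance of √(3.0² + 0.6²) ≈ 3.1.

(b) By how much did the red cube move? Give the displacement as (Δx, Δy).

(-1.5, 0.2)

The red cube started near (10.2, 6.3) and ended near (8.7, 6.5).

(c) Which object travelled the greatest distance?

the cyan torus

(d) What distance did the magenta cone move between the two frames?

2.3

The magenta cone moved from about (15.6, 3.3) to (13.6, 4.4), a distance of √(2.0² + 1.1²) ≈ 2.3.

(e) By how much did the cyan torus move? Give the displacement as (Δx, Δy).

(3.1, -2.9)

From the two frames, the cyan torus sits at roughly (0.8, 8.2) before and (3.9, 5.3) after.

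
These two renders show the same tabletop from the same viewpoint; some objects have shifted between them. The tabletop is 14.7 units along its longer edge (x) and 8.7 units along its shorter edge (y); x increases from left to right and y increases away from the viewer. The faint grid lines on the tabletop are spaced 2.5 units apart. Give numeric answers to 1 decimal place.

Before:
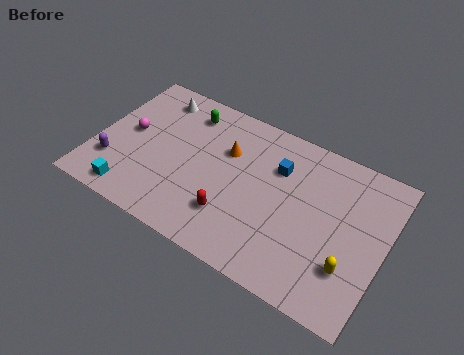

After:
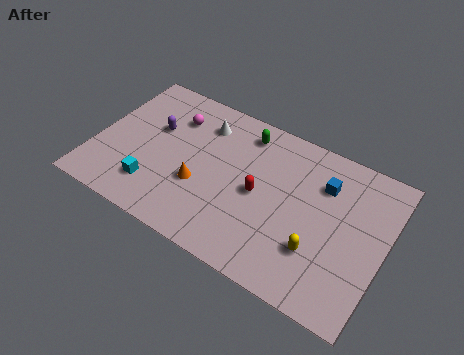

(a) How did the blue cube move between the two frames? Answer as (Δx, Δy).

(2.3, 0.2)

The blue cube was at about (9.1, 6.1) and moved to about (11.4, 6.3).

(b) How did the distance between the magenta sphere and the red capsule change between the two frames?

-0.8

They were about 6.1 units apart before and 5.3 after — 0.8 units closer together.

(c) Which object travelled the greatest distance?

the purple capsule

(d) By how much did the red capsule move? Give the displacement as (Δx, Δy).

(1.1, 1.9)

From the two frames, the red capsule sits at roughly (7.3, 2.3) before and (8.4, 4.2) after.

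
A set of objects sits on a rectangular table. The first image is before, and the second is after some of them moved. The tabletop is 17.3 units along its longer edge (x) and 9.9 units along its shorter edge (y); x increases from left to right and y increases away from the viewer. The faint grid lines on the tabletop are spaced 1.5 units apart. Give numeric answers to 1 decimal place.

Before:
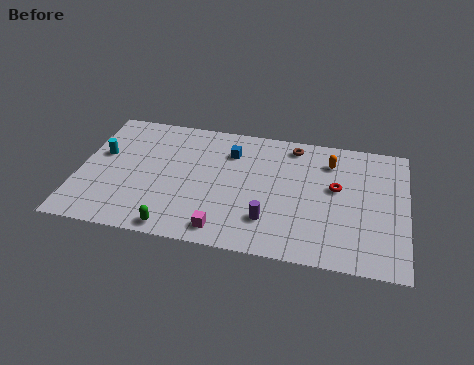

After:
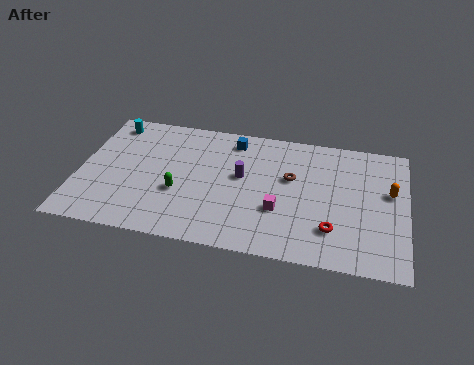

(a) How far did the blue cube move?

1.0

From (7.9, 7.4) to (8.0, 8.4), the blue cube covered √(0.1² + 1.0²) ≈ 1.0 units.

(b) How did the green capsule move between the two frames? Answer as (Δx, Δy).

(0.0, 2.8)

The green capsule started near (5.4, 0.9) and ended near (5.4, 3.7).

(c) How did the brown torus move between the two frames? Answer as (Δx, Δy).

(0.0, -2.6)

The brown torus was at about (11.2, 8.6) and moved to about (11.2, 6.0).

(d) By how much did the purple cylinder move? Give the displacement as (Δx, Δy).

(-1.6, 3.1)

From the two frames, the purple cylinder sits at roughly (10.2, 2.5) before and (8.6, 5.6) after.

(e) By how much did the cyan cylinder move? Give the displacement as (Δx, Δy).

(0.3, 2.6)

From the two frames, the cyan cylinder sits at roughly (1.1, 5.9) before and (1.4, 8.5) after.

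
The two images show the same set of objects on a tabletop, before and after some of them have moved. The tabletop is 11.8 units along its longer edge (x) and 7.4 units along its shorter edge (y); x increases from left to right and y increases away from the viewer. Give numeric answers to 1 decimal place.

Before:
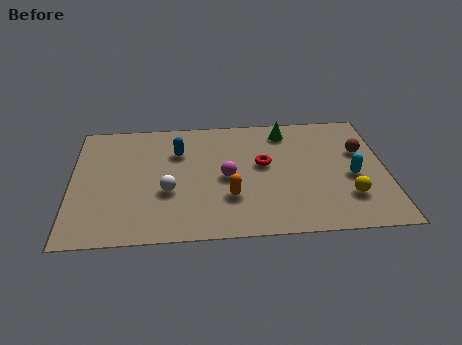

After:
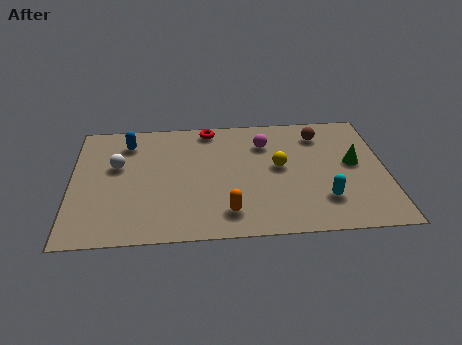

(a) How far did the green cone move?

3.3

The green cone moved from about (8.1, 6.2) to (10.6, 4.0), a distance of √(2.5² + 2.2²) ≈ 3.3.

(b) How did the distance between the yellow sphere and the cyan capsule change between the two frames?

+1.4

Before: roughly 1.2 units apart; after: 2.6. That's 1.4 units further apart.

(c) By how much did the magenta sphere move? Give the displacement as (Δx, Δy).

(1.5, 2.0)

The magenta sphere started near (5.8, 3.5) and ended near (7.3, 5.5).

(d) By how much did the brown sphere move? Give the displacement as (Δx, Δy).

(-1.5, 1.2)

The brown sphere started near (10.9, 4.7) and ended near (9.4, 5.9).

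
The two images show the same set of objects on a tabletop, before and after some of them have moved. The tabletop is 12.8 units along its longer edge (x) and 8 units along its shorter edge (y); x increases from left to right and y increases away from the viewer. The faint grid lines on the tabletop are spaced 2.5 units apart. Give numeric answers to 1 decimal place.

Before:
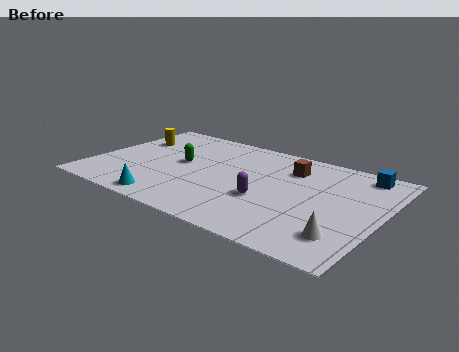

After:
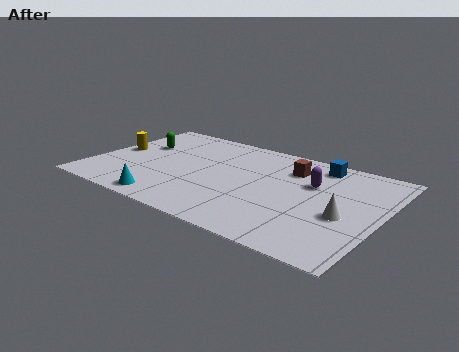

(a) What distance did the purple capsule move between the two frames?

2.8

The purple capsule was near (7.9, 3.0) before and (9.6, 5.2) after, so it travelled √(1.7² + 2.2²) ≈ 2.8 units.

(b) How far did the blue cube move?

1.9

The blue cube was near (11.5, 7.0) before and (9.6, 6.9) after, so it travelled √(1.9² + 0.1²) ≈ 1.9 units.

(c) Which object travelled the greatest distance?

the purple capsule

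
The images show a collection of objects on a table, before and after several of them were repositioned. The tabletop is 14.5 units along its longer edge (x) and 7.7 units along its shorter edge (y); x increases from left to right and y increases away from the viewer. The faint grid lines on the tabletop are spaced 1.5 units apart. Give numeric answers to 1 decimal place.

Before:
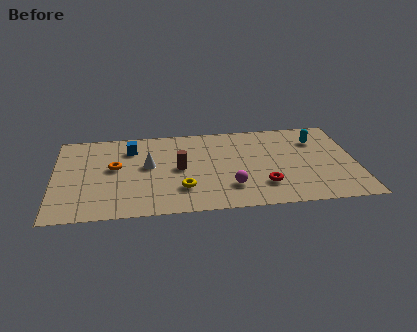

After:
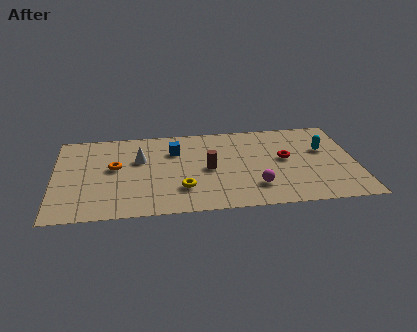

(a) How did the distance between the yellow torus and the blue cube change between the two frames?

-1.1

Before: roughly 4.5 units apart; after: 3.4. That's 1.1 units closer together.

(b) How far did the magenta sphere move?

1.2

The magenta sphere was near (8.4, 2.0) before and (9.6, 1.9) after, so it travelled √(1.2² + 0.1²) ≈ 1.2 units.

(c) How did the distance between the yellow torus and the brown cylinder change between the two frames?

+0.3

Before: roughly 1.8 units apart; after: 2.1. That's 0.3 units further apart.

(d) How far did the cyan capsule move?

0.9

From (12.7, 5.7) to (13.0, 4.8), the cyan capsule covered √(0.3² + 0.9²) ≈ 0.9 units.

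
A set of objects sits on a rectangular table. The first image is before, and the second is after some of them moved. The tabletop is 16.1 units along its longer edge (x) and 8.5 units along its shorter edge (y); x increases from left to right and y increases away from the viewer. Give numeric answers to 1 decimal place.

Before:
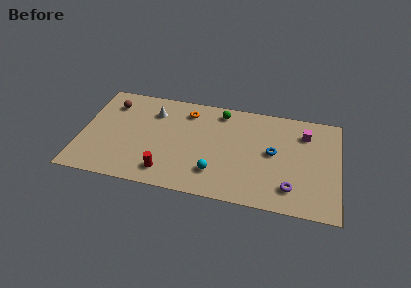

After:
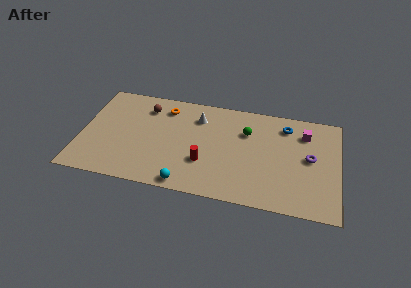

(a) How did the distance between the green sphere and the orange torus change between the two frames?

+3.2

Before: roughly 2.1 units apart; after: 5.3. That's 3.2 units further apart.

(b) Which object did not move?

the magenta cube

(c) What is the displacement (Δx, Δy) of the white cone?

(2.8, 0.1)

The white cone started near (4.4, 6.4) and ended near (7.2, 6.5).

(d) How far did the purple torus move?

2.9

The purple torus was near (13.2, 1.8) before and (14.3, 4.5) after, so it travelled √(1.1² + 2.7²) ≈ 2.9 units.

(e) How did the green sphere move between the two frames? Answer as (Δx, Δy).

(1.7, -1.4)

The green sphere started near (8.6, 7.3) and ended near (10.3, 5.9).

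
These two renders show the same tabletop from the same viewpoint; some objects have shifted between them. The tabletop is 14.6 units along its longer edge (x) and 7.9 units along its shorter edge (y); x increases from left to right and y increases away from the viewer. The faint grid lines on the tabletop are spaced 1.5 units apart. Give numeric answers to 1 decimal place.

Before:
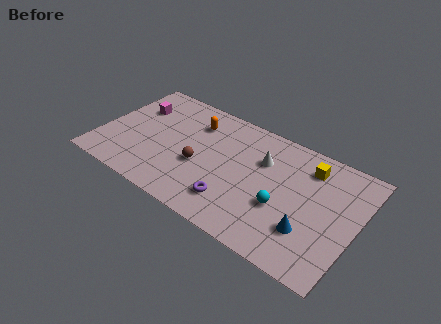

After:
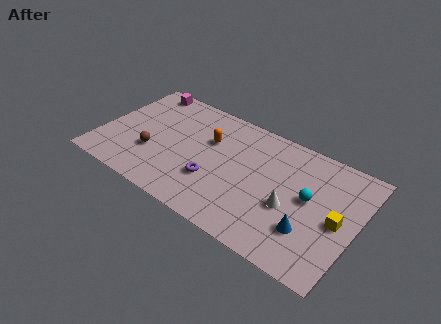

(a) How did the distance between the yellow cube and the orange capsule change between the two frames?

+1.1

Before: roughly 6.6 units apart; after: 7.7. That's 1.1 units further apart.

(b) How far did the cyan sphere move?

1.8

The cyan sphere moved from about (10.6, 3.0) to (11.9, 4.3), a distance of √(1.3² + 1.3²) ≈ 1.8.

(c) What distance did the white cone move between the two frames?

2.9

The white cone moved from about (9.1, 5.4) to (11.0, 3.2), a distance of √(1.9² + 2.2²) ≈ 2.9.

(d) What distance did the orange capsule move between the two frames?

1.3

The orange capsule moved from about (5.0, 6.0) to (6.0, 5.2), a distance of √(1.0² + 0.8²) ≈ 1.3.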